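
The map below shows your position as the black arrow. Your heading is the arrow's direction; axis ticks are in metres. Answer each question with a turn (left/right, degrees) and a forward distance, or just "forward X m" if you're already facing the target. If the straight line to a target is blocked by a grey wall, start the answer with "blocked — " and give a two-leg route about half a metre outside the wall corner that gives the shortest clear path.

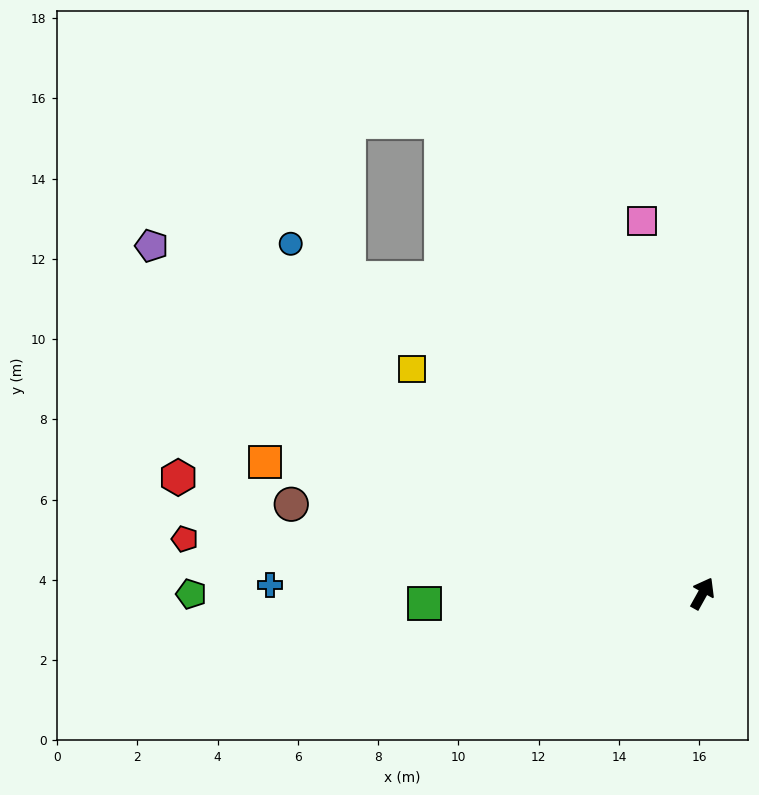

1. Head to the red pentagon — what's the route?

turn left 113°, forward 13.0 m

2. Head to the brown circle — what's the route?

turn left 107°, forward 10.5 m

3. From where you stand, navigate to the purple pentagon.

turn left 87°, forward 16.2 m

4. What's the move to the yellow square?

turn left 81°, forward 9.1 m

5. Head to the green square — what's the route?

turn left 121°, forward 6.9 m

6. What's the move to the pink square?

turn left 38°, forward 9.4 m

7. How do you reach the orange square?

turn left 102°, forward 11.4 m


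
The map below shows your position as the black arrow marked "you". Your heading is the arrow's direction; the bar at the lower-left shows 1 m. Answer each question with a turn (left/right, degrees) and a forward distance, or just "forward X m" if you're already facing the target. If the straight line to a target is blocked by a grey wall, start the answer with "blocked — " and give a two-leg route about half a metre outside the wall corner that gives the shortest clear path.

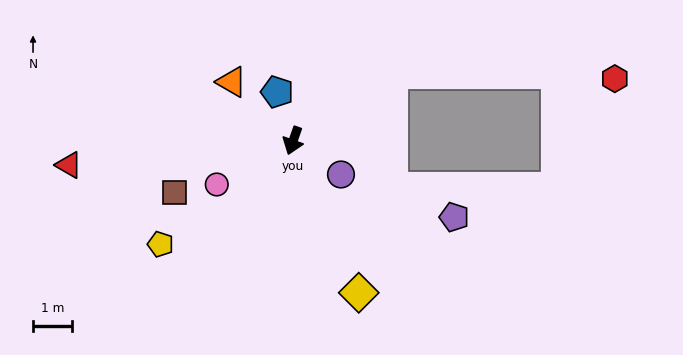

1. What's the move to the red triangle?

turn right 64°, forward 5.8 m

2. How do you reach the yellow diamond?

turn left 43°, forward 4.3 m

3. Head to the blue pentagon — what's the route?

turn right 143°, forward 1.3 m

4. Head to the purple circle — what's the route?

turn left 74°, forward 1.5 m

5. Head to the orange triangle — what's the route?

turn right 114°, forward 2.2 m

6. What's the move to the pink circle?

turn right 41°, forward 2.3 m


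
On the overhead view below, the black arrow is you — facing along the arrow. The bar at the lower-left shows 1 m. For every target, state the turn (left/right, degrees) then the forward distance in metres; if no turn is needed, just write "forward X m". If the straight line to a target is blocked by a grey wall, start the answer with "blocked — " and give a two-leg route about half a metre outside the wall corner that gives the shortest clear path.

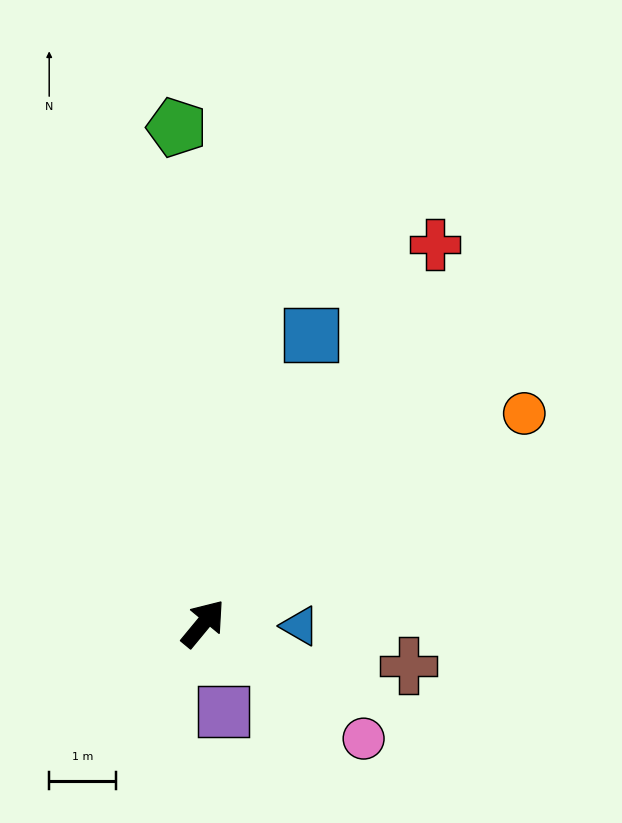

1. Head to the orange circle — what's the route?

turn right 17°, forward 5.7 m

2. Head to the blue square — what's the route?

turn left 19°, forward 4.6 m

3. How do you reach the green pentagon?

turn left 43°, forward 7.4 m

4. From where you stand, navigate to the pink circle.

turn right 86°, forward 2.9 m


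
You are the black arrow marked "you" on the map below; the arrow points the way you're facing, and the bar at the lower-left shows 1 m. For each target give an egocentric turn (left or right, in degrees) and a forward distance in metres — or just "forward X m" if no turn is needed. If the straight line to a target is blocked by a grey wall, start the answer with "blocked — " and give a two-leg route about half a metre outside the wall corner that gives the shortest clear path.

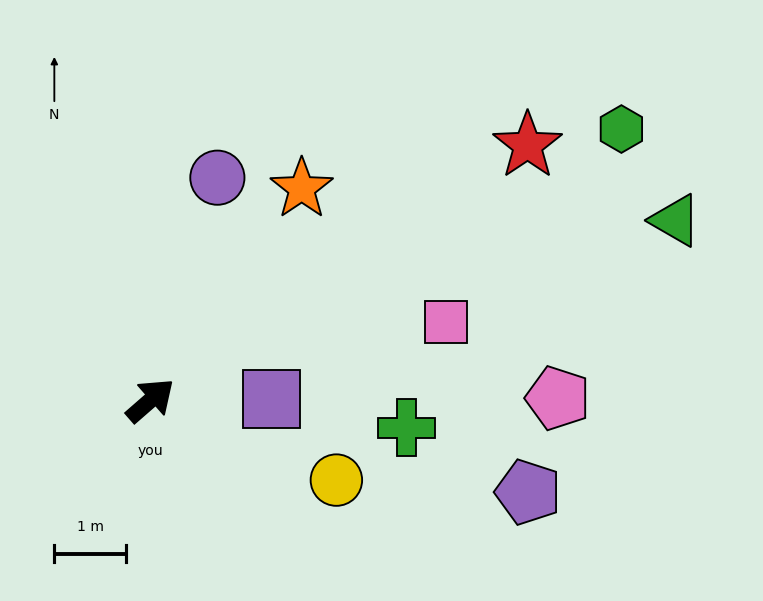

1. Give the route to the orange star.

turn left 13°, forward 3.6 m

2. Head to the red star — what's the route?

turn right 7°, forward 6.3 m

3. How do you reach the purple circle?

turn left 32°, forward 3.2 m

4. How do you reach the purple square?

turn right 40°, forward 1.7 m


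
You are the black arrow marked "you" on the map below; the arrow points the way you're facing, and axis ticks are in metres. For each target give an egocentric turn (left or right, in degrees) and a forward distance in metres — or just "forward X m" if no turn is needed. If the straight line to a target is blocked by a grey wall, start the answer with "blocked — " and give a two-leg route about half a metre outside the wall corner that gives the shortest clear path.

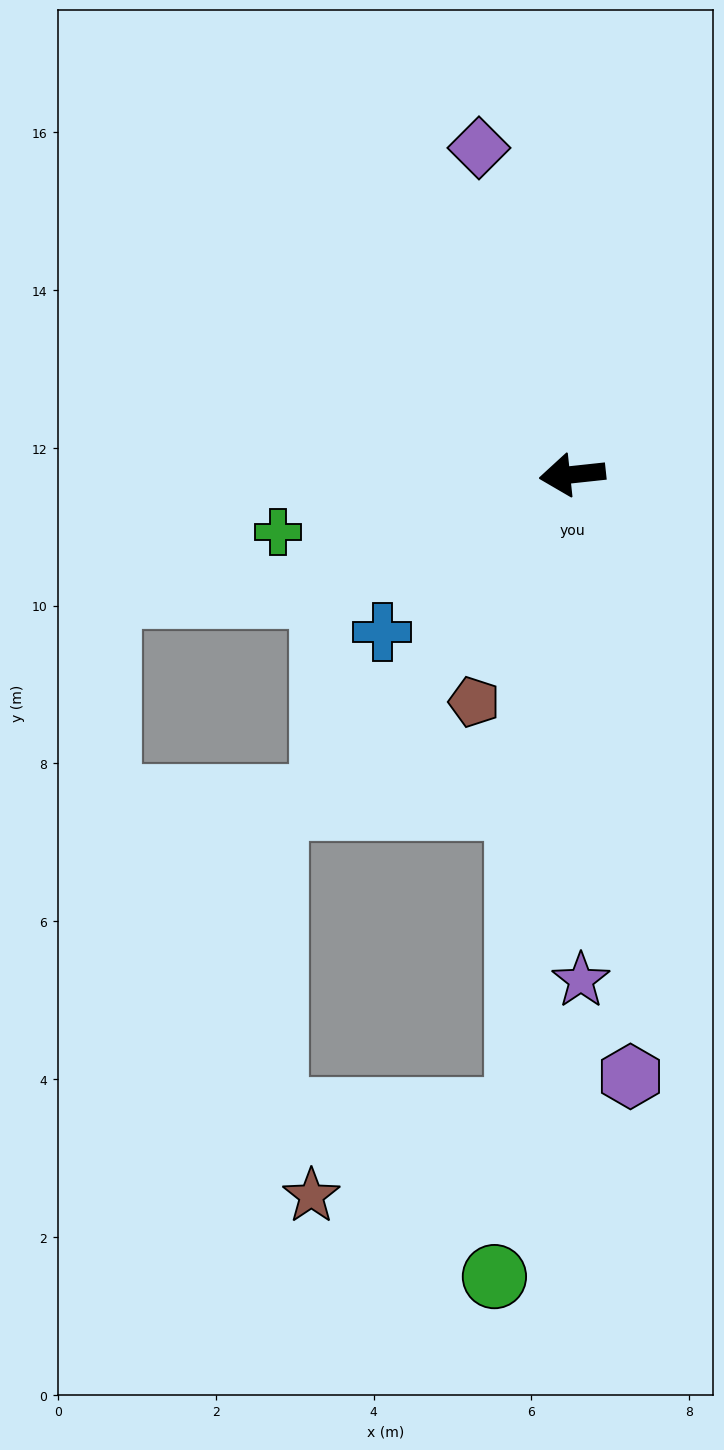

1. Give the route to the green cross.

turn left 5°, forward 3.8 m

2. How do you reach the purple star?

turn left 85°, forward 6.4 m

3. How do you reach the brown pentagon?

turn left 61°, forward 3.1 m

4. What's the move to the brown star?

blocked — turn left 79°, forward 8.1 m, then turn right 63°, forward 2.8 m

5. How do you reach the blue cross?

turn left 34°, forward 3.1 m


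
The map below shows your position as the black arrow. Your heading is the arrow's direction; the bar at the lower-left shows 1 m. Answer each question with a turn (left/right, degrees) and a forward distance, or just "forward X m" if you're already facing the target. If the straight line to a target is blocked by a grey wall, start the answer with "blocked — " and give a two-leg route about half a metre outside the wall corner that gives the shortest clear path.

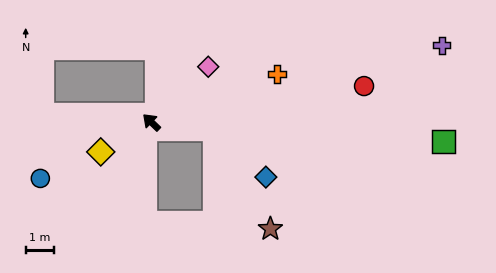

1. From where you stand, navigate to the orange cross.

turn right 115°, forward 4.8 m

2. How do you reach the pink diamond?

turn right 92°, forward 2.8 m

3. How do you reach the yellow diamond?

turn left 74°, forward 2.1 m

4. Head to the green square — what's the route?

turn right 140°, forward 10.5 m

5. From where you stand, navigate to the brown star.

blocked — turn right 143°, forward 2.3 m, then turn right 54°, forward 4.1 m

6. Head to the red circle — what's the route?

turn right 126°, forward 7.7 m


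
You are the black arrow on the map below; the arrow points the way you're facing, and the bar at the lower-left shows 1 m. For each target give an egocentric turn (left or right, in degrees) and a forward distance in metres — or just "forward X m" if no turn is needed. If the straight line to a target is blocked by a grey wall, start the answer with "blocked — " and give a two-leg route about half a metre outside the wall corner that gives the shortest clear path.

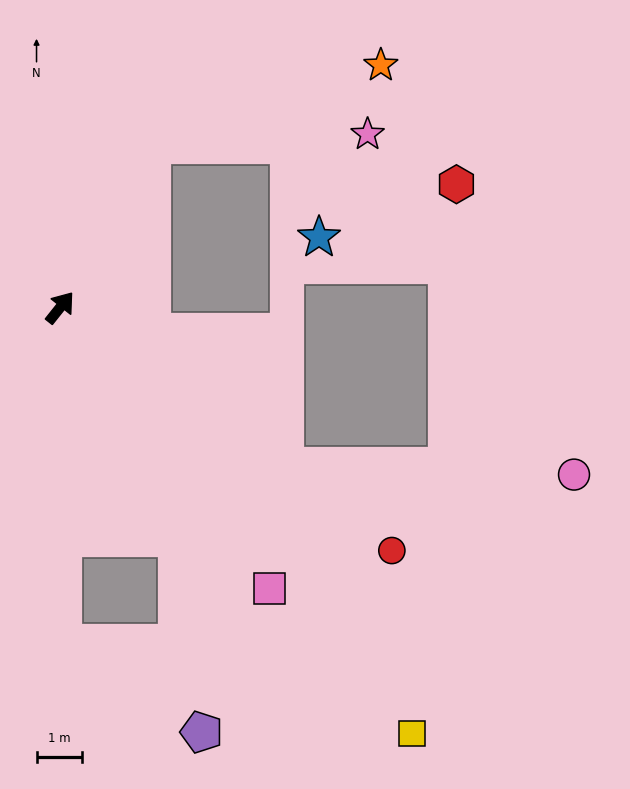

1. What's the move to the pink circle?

blocked — turn right 87°, forward 6.1 m, then turn left 34°, forward 6.4 m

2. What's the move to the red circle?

turn right 88°, forward 9.1 m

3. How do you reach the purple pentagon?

blocked — turn right 115°, forward 5.7 m, then turn right 19°, forward 4.3 m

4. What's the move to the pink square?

turn right 105°, forward 7.7 m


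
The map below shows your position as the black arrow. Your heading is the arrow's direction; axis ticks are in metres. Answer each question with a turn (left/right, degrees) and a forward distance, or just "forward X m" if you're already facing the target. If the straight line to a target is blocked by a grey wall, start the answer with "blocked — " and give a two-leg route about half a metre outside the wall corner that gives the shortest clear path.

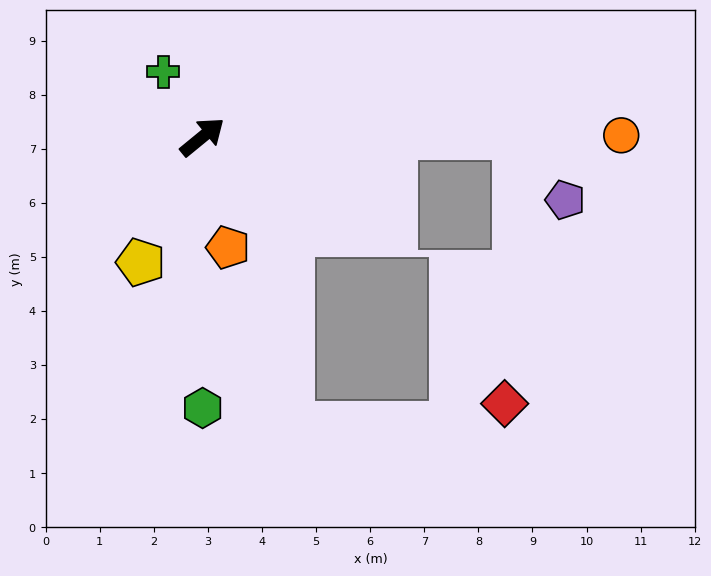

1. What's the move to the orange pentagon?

turn right 116°, forward 2.1 m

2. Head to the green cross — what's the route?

turn left 82°, forward 1.4 m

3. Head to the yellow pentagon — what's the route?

turn right 156°, forward 2.6 m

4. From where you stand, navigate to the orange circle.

turn right 39°, forward 7.7 m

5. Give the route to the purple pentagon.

blocked — turn right 39°, forward 5.8 m, then turn right 52°, forward 1.5 m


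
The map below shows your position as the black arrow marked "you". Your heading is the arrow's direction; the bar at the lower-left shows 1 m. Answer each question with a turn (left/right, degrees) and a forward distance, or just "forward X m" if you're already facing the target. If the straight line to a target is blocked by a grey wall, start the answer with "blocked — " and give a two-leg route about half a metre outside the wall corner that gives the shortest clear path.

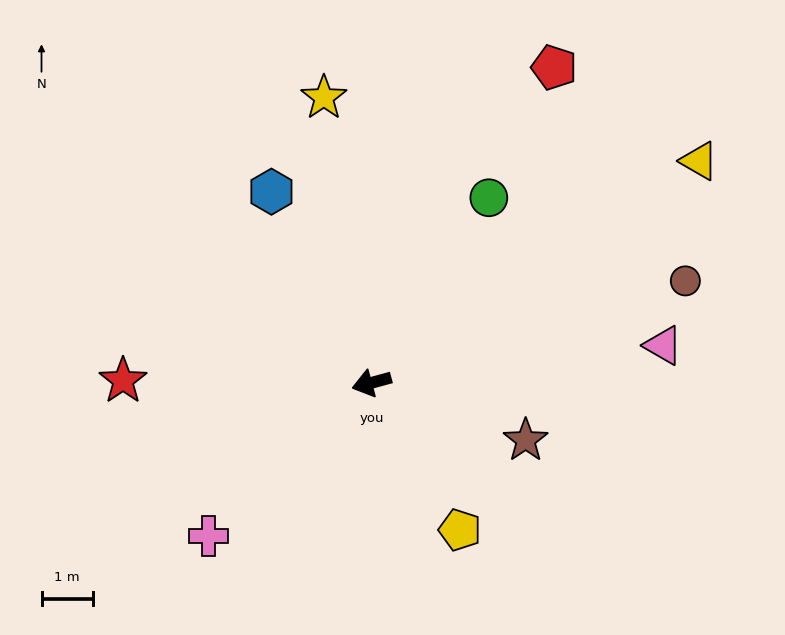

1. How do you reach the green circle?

turn right 138°, forward 4.3 m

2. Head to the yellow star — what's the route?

turn right 96°, forward 5.6 m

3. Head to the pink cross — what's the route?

turn left 28°, forward 4.3 m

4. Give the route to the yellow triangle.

turn right 161°, forward 7.7 m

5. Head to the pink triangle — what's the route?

turn left 172°, forward 5.7 m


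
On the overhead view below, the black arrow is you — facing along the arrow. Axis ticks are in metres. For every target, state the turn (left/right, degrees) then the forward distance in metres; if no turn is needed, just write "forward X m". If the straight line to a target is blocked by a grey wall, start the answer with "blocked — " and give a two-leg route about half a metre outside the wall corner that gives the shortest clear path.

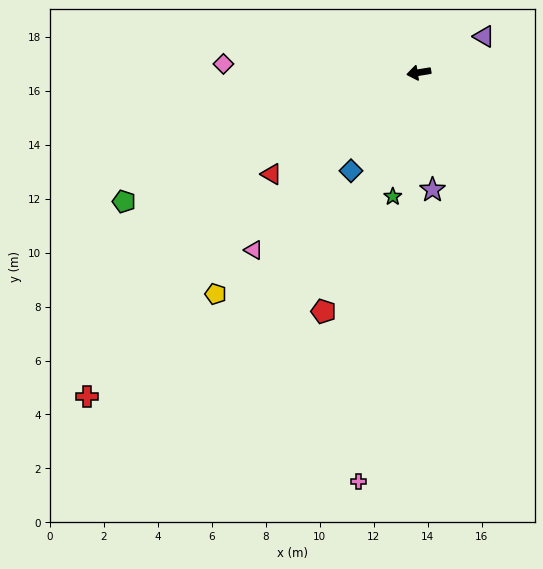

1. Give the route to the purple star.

turn left 87°, forward 4.4 m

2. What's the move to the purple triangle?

turn right 160°, forward 2.8 m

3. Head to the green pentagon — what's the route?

turn left 14°, forward 11.9 m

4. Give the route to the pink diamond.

turn right 12°, forward 7.2 m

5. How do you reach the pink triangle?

turn left 38°, forward 9.0 m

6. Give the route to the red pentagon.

turn left 59°, forward 9.5 m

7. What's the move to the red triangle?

turn left 25°, forward 6.6 m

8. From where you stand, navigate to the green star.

turn left 69°, forward 4.7 m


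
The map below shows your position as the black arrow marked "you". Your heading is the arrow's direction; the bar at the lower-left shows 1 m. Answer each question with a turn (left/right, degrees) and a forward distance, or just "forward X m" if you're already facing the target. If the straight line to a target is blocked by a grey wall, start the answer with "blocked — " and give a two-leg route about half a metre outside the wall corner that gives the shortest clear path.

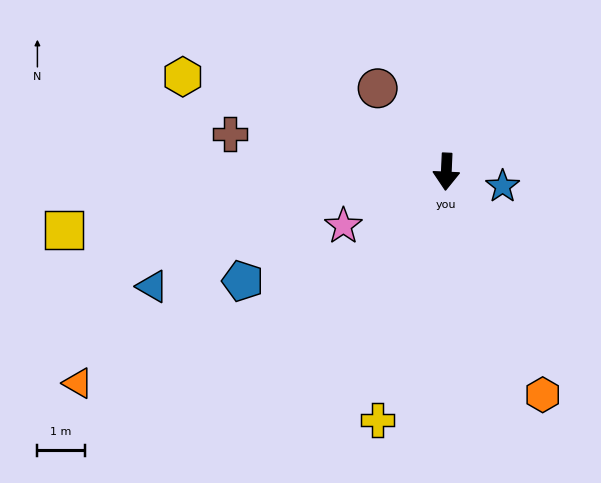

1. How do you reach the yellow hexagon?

turn right 107°, forward 5.9 m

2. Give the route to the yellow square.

turn right 79°, forward 8.1 m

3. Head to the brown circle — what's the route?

turn right 138°, forward 2.3 m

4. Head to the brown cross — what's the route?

turn right 97°, forward 4.6 m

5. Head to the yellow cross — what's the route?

turn right 13°, forward 5.4 m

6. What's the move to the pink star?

turn right 60°, forward 2.4 m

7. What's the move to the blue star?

turn left 78°, forward 1.2 m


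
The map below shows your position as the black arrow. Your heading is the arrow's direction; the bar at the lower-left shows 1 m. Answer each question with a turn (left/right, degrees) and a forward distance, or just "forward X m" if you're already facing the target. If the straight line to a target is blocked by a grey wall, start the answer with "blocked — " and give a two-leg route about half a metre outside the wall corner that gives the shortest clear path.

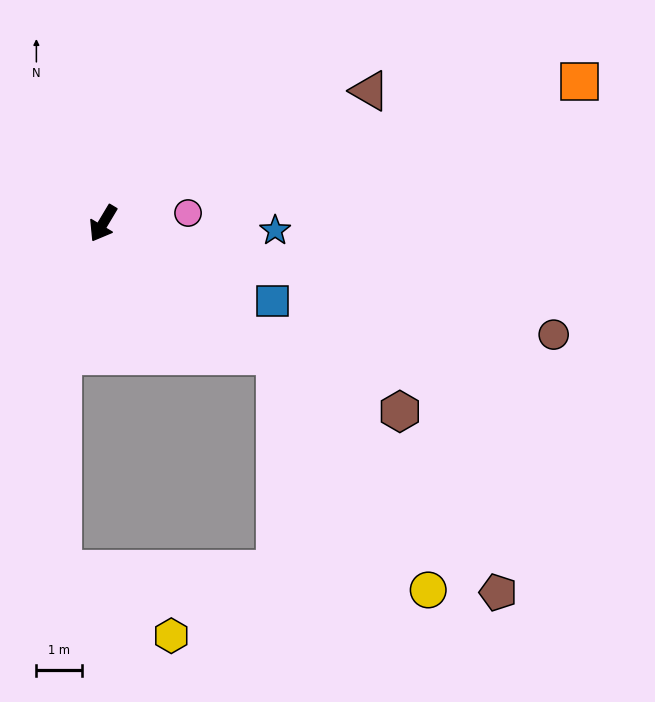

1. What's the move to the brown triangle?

turn left 147°, forward 6.6 m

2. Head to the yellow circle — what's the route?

blocked — turn left 83°, forward 4.8 m, then turn right 19°, forward 6.2 m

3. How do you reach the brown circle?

turn left 107°, forward 10.3 m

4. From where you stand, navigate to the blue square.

turn left 96°, forward 4.1 m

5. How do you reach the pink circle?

turn left 128°, forward 1.9 m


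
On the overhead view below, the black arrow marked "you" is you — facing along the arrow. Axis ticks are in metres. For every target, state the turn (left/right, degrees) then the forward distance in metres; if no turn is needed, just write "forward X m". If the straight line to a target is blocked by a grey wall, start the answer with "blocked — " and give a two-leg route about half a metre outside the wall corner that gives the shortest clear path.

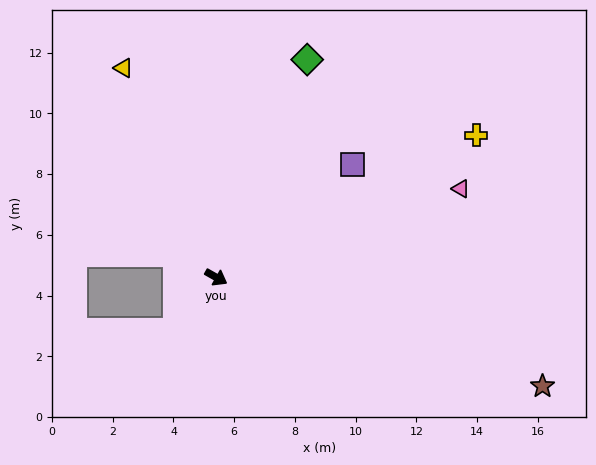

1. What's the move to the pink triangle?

turn left 49°, forward 8.6 m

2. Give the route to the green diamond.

turn left 97°, forward 7.8 m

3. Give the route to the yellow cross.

turn left 58°, forward 9.8 m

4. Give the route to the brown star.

turn left 11°, forward 11.3 m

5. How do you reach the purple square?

turn left 69°, forward 5.8 m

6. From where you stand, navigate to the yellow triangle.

turn left 143°, forward 7.5 m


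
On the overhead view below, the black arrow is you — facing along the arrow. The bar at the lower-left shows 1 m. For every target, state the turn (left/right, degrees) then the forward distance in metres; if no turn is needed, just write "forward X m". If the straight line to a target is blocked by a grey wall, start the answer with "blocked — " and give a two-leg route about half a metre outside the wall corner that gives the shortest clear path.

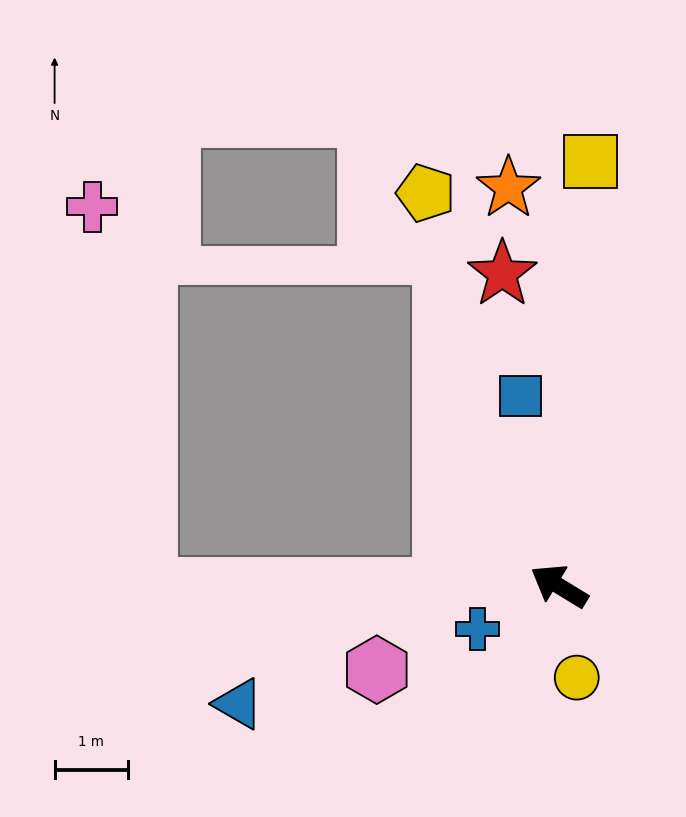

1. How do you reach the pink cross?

blocked — turn left 32°, forward 5.7 m, then turn right 83°, forward 5.3 m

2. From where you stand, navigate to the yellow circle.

turn left 132°, forward 1.3 m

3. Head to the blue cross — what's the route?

turn left 59°, forward 1.3 m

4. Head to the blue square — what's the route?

turn right 47°, forward 2.7 m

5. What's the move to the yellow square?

turn right 63°, forward 5.8 m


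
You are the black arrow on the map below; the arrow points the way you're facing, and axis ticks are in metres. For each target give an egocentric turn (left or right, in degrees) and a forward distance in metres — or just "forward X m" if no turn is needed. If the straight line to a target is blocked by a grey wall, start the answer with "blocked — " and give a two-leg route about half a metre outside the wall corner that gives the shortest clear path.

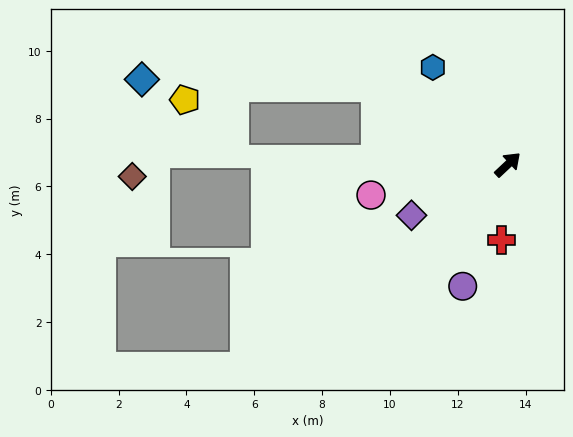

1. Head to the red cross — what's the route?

turn right 138°, forward 2.2 m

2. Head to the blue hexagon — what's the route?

turn left 85°, forward 3.6 m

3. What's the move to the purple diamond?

turn left 165°, forward 3.2 m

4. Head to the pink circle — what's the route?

turn left 149°, forward 4.1 m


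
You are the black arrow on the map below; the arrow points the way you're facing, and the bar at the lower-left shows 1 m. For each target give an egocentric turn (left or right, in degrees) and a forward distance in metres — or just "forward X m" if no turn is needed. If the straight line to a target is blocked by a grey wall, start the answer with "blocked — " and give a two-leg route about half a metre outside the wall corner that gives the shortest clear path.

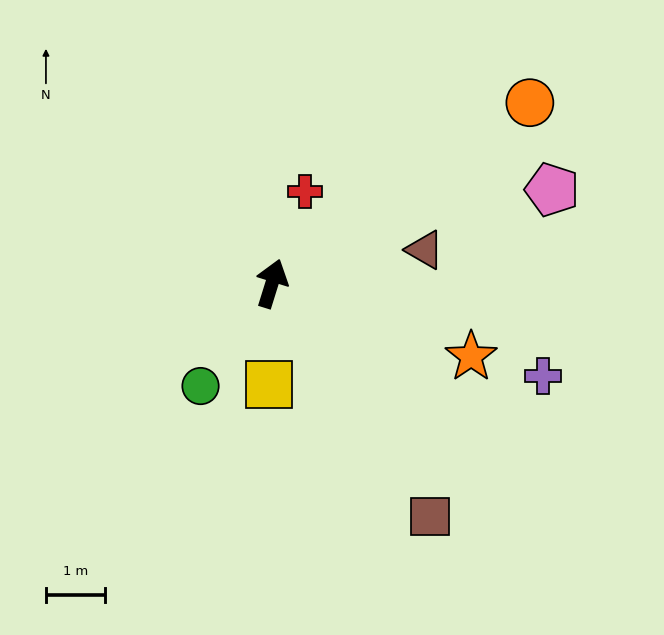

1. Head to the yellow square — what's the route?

turn right 164°, forward 1.7 m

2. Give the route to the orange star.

turn right 93°, forward 3.6 m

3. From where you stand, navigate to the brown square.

turn right 129°, forward 4.8 m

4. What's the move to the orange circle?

turn right 38°, forward 5.3 m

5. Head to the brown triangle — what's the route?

turn right 60°, forward 2.6 m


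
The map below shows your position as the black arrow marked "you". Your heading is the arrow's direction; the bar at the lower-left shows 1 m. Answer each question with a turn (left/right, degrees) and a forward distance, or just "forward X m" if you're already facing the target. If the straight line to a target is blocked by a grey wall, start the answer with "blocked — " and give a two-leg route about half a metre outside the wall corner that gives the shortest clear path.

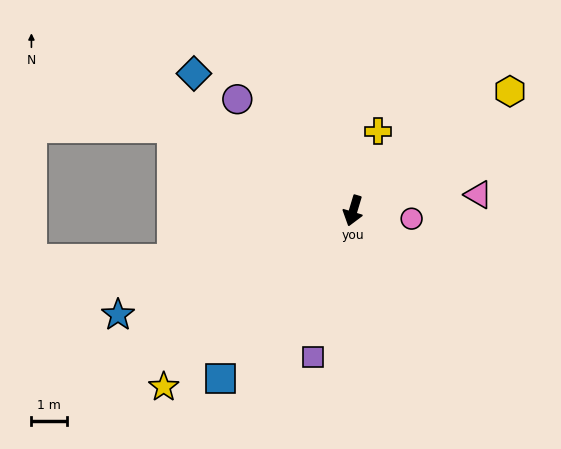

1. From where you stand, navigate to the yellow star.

turn right 30°, forward 7.2 m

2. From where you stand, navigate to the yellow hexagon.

turn left 144°, forward 5.5 m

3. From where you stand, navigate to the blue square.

turn right 22°, forward 6.0 m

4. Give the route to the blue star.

turn right 49°, forward 7.2 m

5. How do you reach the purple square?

forward 4.2 m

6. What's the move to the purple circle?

turn right 117°, forward 4.5 m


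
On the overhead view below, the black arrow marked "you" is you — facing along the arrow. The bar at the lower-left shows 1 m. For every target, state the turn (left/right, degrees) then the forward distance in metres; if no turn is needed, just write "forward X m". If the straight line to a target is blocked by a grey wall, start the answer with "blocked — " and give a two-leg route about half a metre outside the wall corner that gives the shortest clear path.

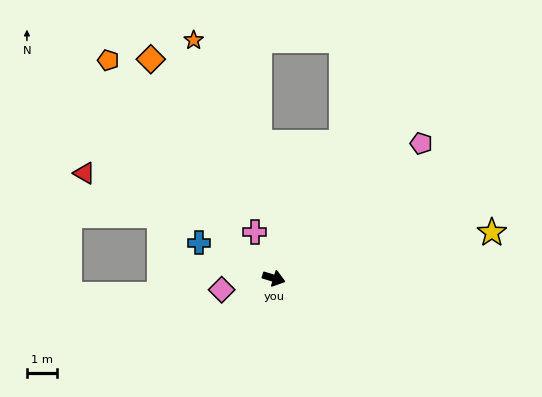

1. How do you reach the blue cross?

turn left 171°, forward 2.8 m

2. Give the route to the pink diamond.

turn right 151°, forward 1.8 m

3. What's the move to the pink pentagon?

turn left 59°, forward 6.8 m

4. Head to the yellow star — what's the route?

turn left 29°, forward 7.5 m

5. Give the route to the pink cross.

turn left 129°, forward 1.7 m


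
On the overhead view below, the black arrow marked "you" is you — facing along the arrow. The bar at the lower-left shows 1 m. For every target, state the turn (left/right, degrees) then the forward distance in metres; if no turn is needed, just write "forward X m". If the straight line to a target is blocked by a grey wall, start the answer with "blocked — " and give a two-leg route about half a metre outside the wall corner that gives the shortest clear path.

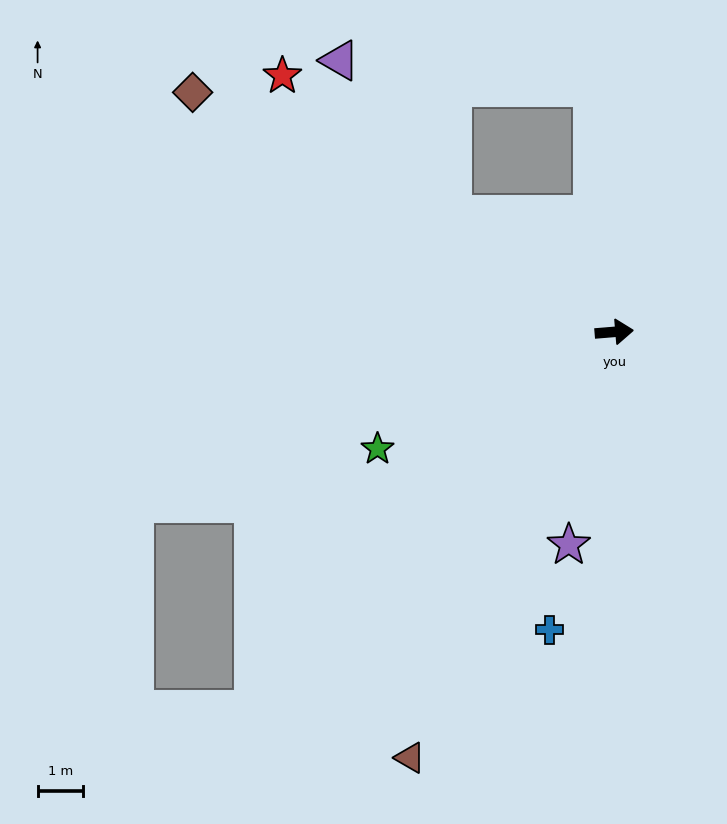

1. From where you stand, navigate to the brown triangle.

turn right 120°, forward 10.4 m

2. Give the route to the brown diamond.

turn left 146°, forward 10.7 m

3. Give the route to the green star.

turn right 158°, forward 5.8 m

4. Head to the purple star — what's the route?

turn right 107°, forward 4.8 m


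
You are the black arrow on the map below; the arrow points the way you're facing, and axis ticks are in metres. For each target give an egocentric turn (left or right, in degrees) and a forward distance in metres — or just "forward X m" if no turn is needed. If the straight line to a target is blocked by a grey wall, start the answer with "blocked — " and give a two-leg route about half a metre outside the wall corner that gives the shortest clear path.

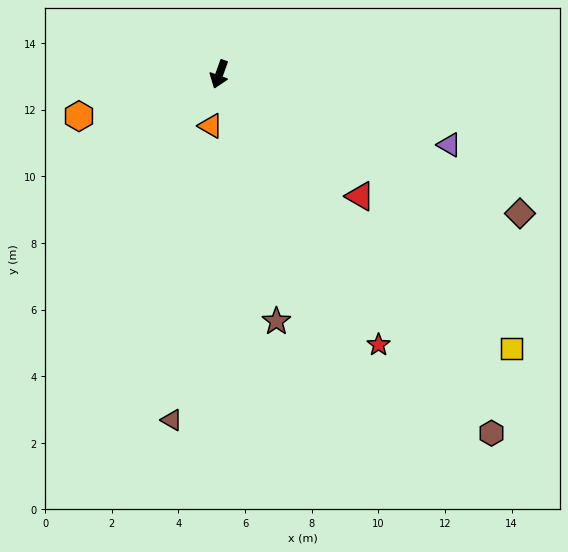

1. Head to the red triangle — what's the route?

turn left 69°, forward 5.6 m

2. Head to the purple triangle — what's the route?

turn left 93°, forward 7.2 m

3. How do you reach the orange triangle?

turn left 10°, forward 1.6 m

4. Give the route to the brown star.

turn left 33°, forward 7.6 m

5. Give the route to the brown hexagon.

turn left 57°, forward 13.5 m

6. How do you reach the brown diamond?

turn left 85°, forward 9.9 m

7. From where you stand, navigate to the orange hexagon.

turn right 54°, forward 4.4 m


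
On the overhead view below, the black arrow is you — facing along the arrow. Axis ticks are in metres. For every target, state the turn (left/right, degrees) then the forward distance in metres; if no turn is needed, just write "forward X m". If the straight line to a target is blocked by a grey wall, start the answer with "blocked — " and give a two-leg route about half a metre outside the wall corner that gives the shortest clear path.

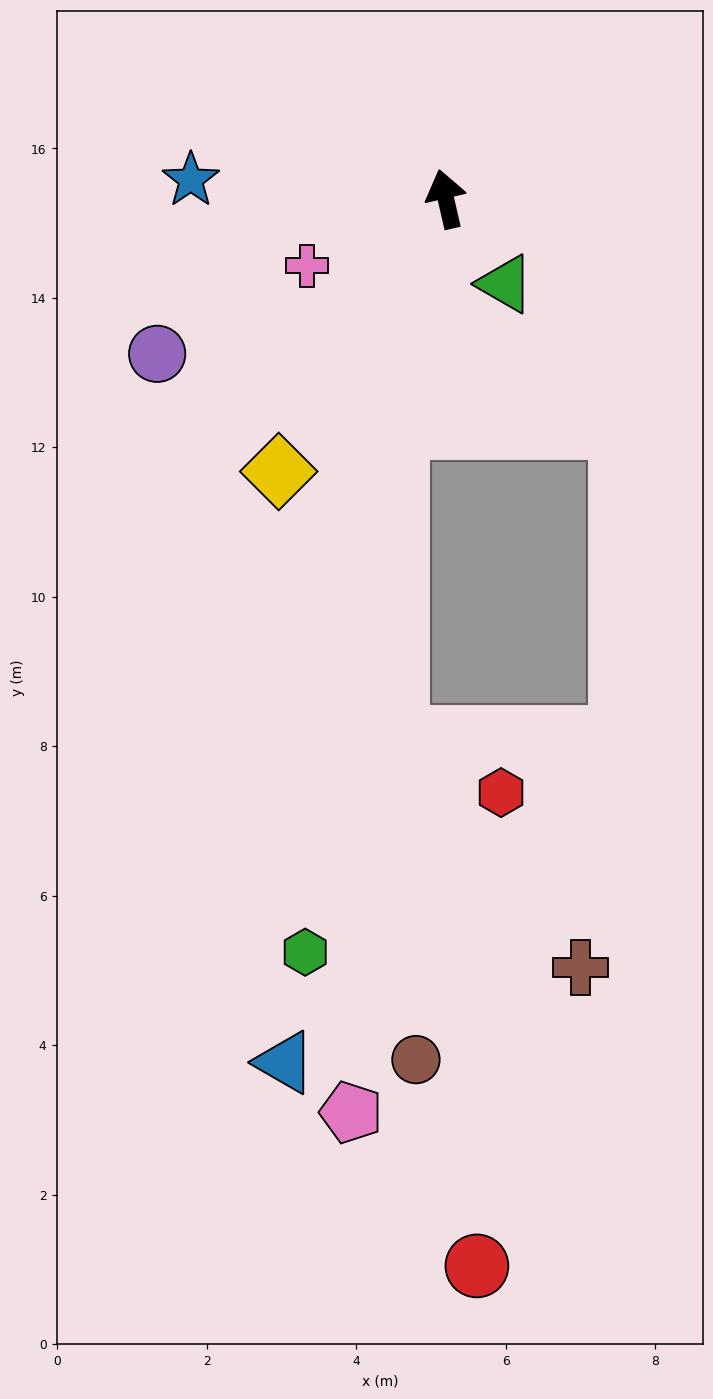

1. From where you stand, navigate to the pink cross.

turn left 103°, forward 2.1 m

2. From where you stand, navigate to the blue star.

turn left 73°, forward 3.4 m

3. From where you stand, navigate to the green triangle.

turn right 158°, forward 1.4 m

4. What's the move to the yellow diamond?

turn left 136°, forward 4.3 m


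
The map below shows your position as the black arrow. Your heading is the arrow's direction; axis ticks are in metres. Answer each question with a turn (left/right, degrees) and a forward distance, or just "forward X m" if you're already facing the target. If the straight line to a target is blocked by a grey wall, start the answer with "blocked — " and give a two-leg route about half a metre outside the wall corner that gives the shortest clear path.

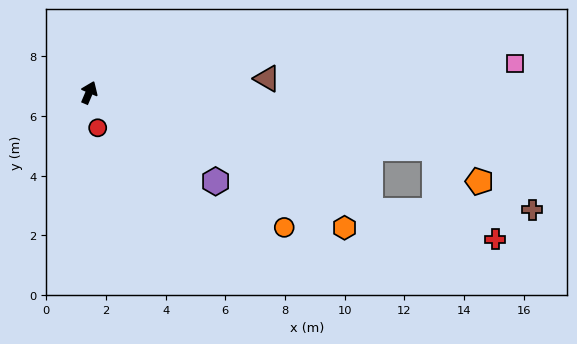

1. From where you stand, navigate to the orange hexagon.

turn right 95°, forward 9.7 m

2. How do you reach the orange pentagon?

blocked — turn right 76°, forward 11.7 m, then turn right 27°, forward 1.9 m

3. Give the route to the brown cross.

blocked — turn right 90°, forward 10.2 m, then turn left 23°, forward 5.4 m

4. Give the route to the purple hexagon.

turn right 102°, forward 5.2 m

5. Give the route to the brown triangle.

turn right 63°, forward 6.0 m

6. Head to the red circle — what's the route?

turn right 143°, forward 1.2 m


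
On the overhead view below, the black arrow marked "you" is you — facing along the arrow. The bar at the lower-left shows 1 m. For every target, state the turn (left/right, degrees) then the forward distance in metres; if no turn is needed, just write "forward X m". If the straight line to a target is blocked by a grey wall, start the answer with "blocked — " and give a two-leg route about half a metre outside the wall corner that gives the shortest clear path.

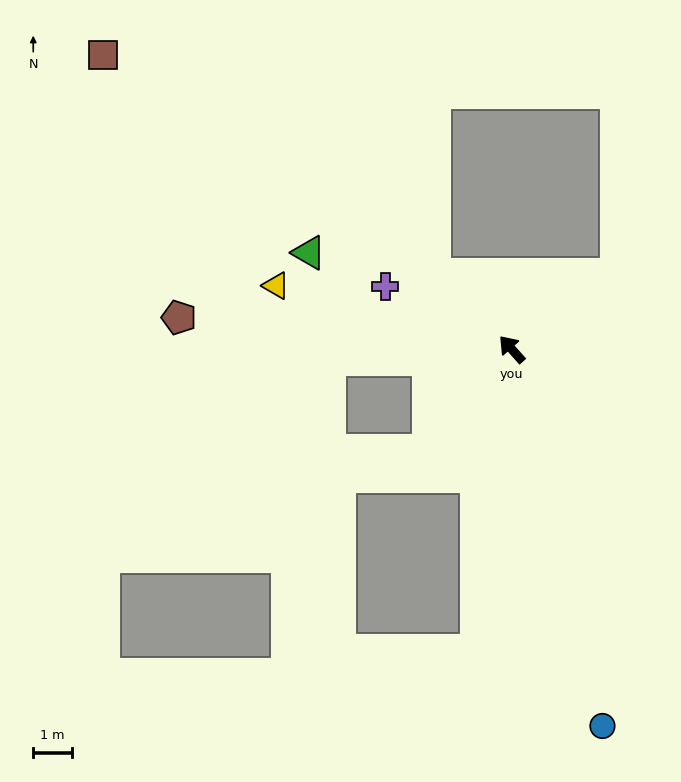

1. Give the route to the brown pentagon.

turn left 43°, forward 8.7 m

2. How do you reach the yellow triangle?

turn left 33°, forward 6.3 m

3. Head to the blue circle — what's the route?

turn left 152°, forward 10.1 m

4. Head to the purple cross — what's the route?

turn left 22°, forward 3.7 m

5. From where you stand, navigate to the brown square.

turn left 13°, forward 13.1 m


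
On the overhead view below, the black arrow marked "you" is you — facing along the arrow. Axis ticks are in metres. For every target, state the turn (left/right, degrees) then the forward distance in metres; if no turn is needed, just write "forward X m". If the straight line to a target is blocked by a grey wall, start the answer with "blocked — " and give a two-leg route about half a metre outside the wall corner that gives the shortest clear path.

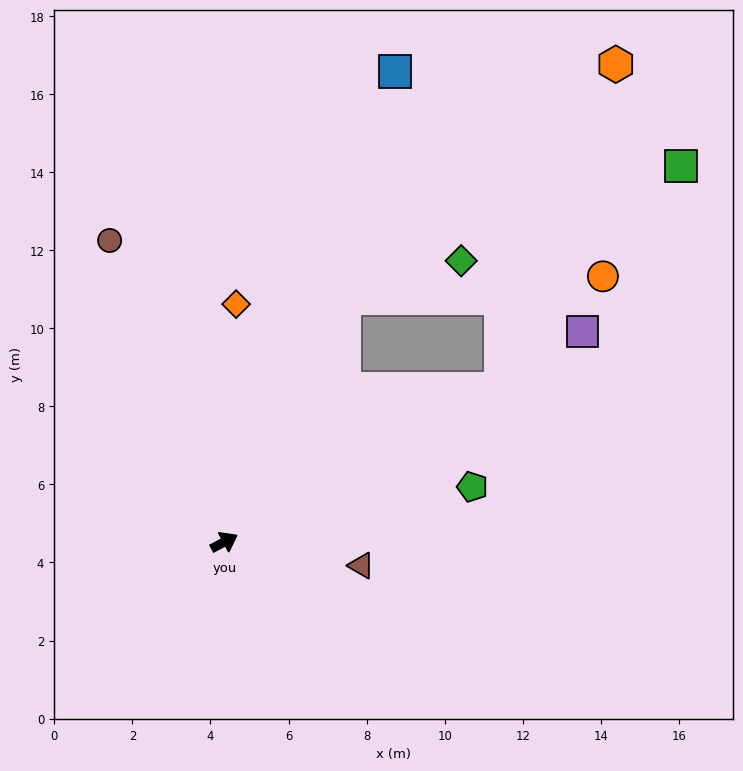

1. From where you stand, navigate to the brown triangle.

turn right 38°, forward 3.6 m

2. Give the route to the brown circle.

turn left 83°, forward 8.3 m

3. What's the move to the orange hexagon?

blocked — turn left 36°, forward 7.0 m, then turn right 23°, forward 9.2 m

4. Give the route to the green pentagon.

turn right 15°, forward 6.5 m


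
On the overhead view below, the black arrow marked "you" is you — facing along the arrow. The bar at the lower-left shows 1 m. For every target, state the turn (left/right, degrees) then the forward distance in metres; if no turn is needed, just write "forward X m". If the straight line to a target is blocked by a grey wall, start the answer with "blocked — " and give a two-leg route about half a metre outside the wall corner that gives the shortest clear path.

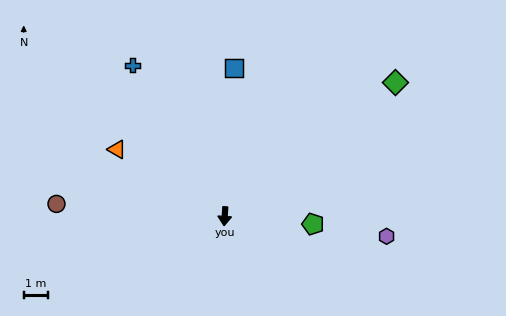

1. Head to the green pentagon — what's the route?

turn left 89°, forward 3.6 m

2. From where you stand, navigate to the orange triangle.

turn right 118°, forward 5.1 m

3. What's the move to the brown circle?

turn right 90°, forward 6.8 m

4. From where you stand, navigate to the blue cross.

turn right 145°, forward 7.2 m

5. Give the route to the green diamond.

turn left 132°, forward 8.8 m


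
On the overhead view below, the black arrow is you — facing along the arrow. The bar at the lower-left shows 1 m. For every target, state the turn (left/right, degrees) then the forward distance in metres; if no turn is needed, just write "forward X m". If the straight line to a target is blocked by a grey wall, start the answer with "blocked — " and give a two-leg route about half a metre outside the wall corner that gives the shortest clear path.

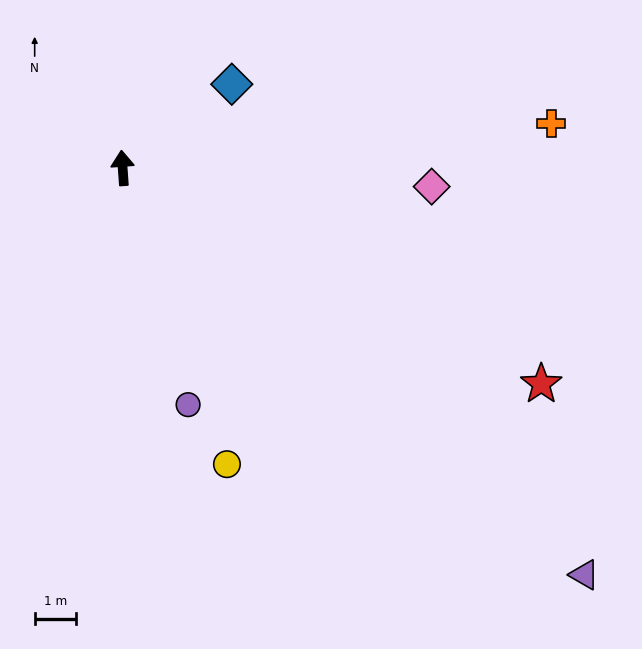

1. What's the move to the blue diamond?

turn right 57°, forward 3.3 m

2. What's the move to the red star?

turn right 121°, forward 11.3 m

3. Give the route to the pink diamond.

turn right 98°, forward 7.4 m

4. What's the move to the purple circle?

turn right 169°, forward 5.9 m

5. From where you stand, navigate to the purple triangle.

turn right 135°, forward 14.7 m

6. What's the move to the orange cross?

turn right 88°, forward 10.3 m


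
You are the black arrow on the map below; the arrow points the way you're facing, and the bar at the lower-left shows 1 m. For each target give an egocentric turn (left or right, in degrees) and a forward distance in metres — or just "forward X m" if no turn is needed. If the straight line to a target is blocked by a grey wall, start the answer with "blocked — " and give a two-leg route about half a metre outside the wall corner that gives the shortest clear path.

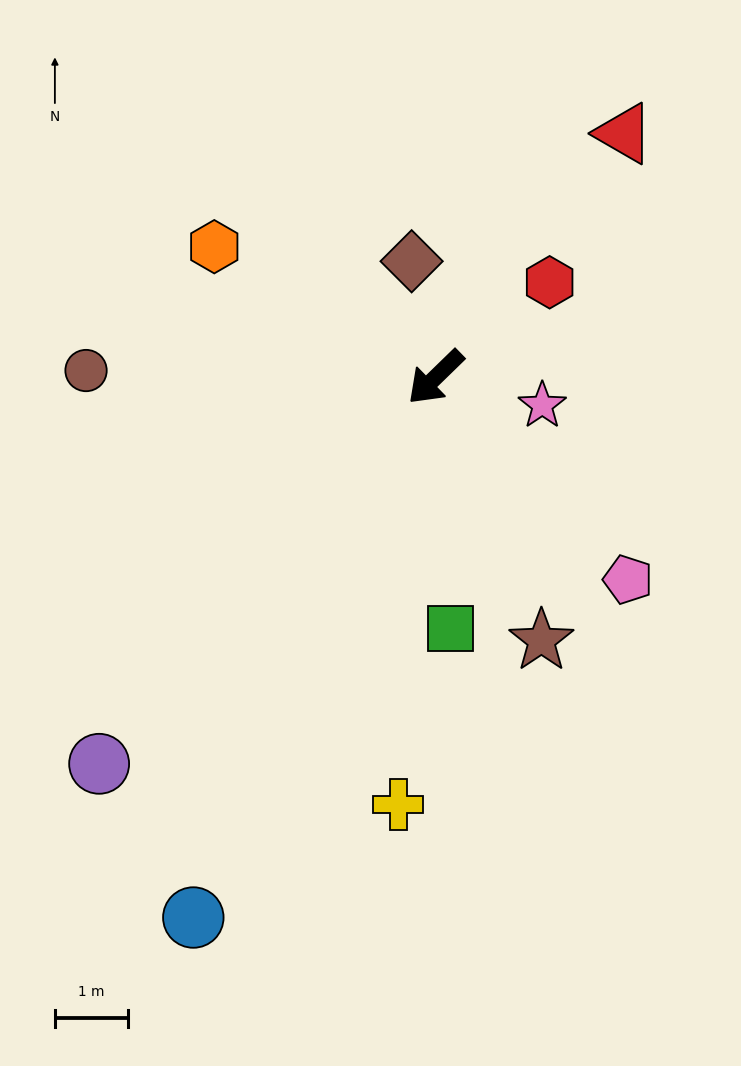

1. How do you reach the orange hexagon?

turn right 75°, forward 3.5 m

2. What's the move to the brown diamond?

turn right 123°, forward 1.6 m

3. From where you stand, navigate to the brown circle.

turn right 45°, forward 4.8 m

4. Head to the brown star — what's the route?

turn left 68°, forward 3.9 m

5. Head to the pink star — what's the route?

turn left 121°, forward 1.5 m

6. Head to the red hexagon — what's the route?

turn left 176°, forward 2.0 m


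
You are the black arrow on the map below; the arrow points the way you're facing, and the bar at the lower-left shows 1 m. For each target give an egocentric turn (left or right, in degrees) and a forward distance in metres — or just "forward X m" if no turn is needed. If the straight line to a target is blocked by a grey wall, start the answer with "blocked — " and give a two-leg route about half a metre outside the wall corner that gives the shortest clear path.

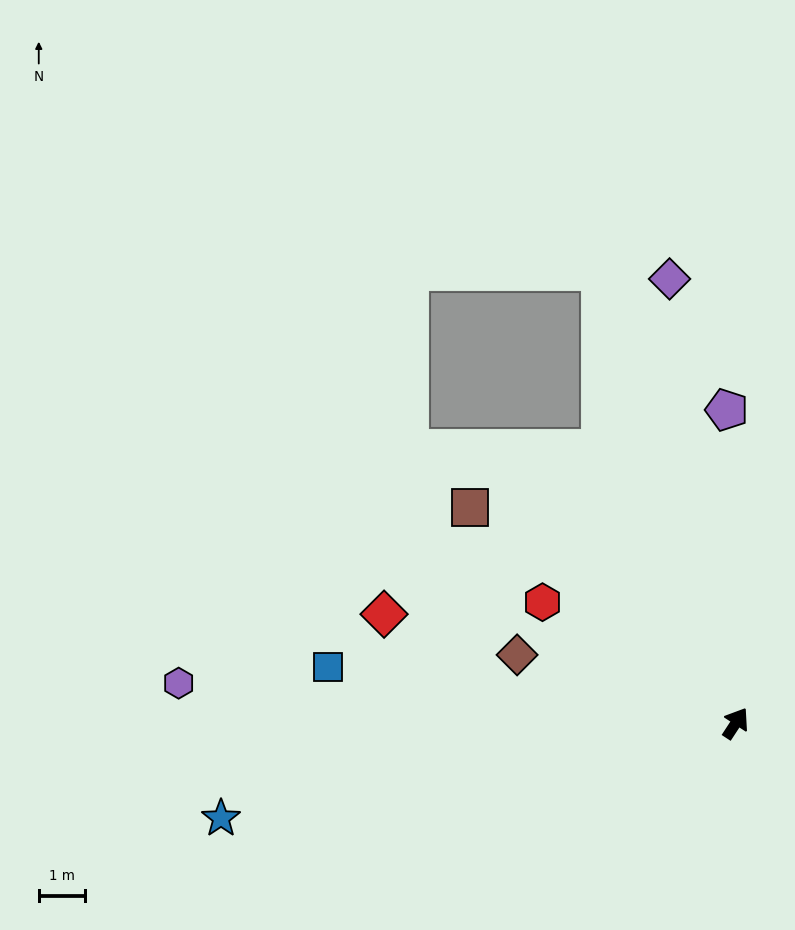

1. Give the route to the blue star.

turn left 134°, forward 11.2 m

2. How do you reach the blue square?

turn left 115°, forward 8.8 m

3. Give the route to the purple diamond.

turn left 42°, forward 9.6 m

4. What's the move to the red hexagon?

turn left 91°, forward 4.9 m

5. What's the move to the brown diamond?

turn left 106°, forward 4.9 m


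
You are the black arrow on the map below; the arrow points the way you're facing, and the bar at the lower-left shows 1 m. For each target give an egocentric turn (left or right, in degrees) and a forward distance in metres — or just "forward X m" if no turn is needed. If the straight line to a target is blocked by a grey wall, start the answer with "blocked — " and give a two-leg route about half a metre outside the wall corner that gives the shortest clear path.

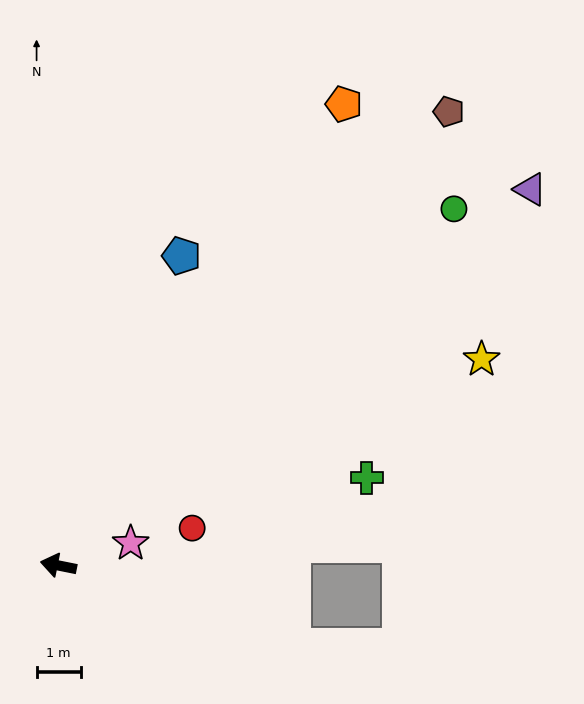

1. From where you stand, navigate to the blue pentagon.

turn right 100°, forward 7.6 m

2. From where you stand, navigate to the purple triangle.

turn right 130°, forward 13.7 m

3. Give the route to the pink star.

turn right 152°, forward 1.7 m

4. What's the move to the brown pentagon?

turn right 119°, forward 13.6 m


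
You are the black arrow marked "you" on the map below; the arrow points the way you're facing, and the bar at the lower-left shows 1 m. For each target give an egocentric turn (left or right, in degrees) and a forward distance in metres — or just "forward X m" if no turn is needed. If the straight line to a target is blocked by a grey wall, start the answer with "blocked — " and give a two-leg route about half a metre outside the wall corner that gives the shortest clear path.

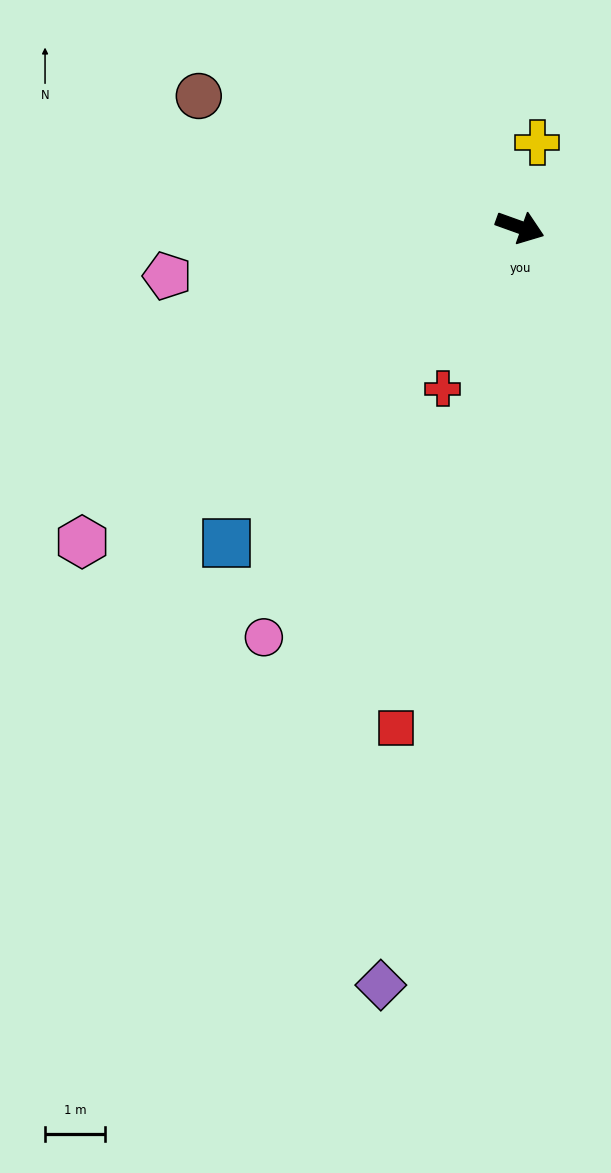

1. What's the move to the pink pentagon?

turn right 152°, forward 6.0 m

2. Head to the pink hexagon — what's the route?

turn right 125°, forward 9.1 m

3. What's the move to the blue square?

turn right 113°, forward 7.2 m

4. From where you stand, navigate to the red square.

turn right 84°, forward 8.7 m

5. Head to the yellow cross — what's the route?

turn left 98°, forward 1.5 m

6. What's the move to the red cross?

turn right 96°, forward 3.0 m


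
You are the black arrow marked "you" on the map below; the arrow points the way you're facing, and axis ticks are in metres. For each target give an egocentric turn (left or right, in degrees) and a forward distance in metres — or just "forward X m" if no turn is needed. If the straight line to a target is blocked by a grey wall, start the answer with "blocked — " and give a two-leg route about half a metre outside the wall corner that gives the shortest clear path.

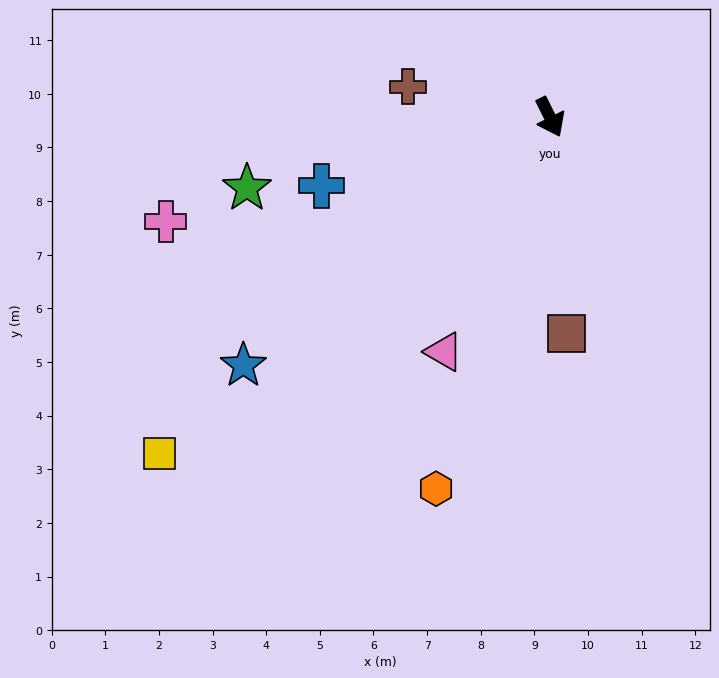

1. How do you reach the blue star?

turn right 77°, forward 7.4 m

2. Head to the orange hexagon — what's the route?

turn right 44°, forward 7.2 m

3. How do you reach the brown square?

turn right 22°, forward 4.0 m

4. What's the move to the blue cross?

turn right 100°, forward 4.4 m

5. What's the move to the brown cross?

turn right 129°, forward 2.7 m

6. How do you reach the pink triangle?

turn right 51°, forward 4.8 m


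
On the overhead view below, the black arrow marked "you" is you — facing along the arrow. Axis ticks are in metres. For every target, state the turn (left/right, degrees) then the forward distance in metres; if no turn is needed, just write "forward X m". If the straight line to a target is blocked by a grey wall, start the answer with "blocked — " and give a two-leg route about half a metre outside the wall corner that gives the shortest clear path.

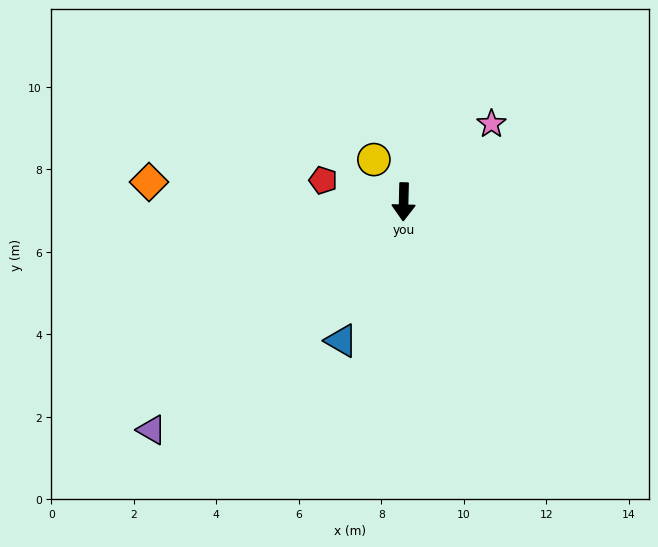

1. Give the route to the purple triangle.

turn right 46°, forward 8.2 m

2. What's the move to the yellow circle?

turn right 143°, forward 1.3 m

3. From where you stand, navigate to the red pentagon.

turn right 104°, forward 2.0 m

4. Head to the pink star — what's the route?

turn left 133°, forward 2.8 m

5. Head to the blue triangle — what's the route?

turn right 23°, forward 3.7 m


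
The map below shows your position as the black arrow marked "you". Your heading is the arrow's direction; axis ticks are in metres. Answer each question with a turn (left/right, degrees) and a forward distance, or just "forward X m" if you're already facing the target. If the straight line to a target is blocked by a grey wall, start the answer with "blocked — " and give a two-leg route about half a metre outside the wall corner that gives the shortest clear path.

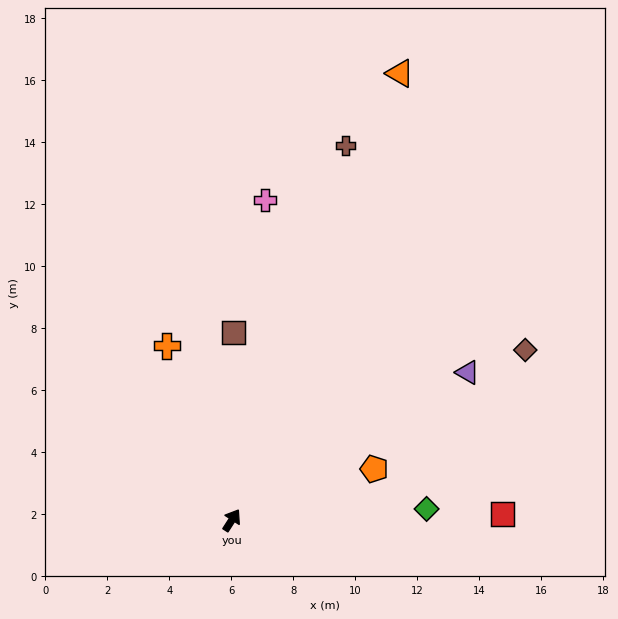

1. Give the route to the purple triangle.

turn right 25°, forward 9.0 m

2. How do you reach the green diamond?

turn right 54°, forward 6.3 m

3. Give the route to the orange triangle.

turn left 12°, forward 15.4 m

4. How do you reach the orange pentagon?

turn right 38°, forward 4.9 m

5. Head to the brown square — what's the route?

turn left 32°, forward 6.1 m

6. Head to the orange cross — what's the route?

turn left 53°, forward 6.0 m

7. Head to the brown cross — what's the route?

turn left 16°, forward 12.6 m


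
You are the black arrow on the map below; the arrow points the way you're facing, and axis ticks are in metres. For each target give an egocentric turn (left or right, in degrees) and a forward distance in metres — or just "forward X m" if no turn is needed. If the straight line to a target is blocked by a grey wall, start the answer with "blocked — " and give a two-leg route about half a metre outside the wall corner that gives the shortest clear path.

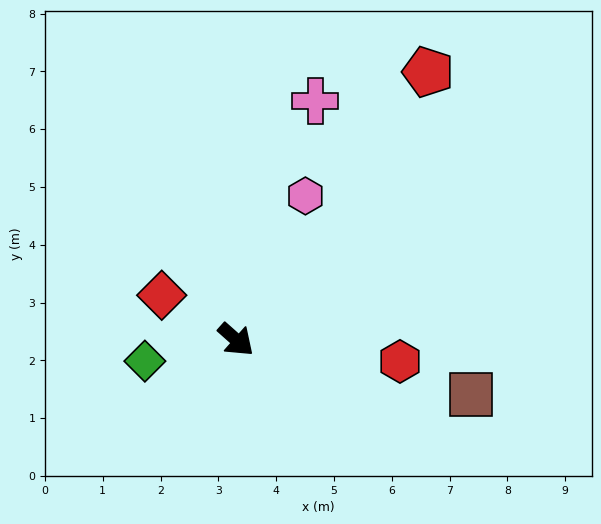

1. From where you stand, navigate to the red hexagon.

turn left 34°, forward 2.9 m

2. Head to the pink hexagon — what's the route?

turn left 106°, forward 2.8 m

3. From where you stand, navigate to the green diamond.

turn right 125°, forward 1.6 m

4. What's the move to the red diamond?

turn right 169°, forward 1.5 m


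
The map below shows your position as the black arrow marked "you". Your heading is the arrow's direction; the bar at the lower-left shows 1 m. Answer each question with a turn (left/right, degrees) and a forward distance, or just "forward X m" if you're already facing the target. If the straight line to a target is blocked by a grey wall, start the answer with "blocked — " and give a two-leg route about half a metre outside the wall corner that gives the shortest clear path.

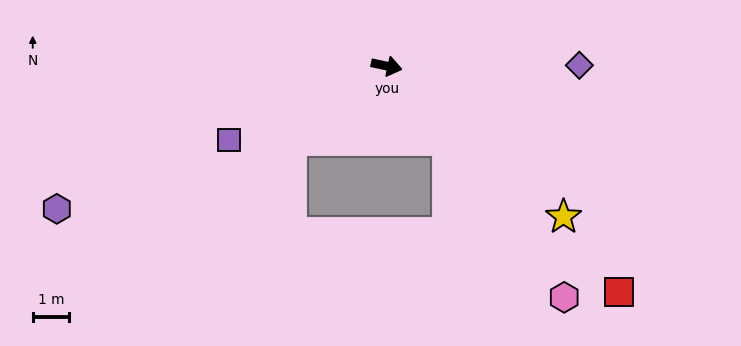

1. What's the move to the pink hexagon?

turn right 40°, forward 8.1 m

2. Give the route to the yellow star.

turn right 28°, forward 6.4 m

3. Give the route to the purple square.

turn right 143°, forward 4.8 m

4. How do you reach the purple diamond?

turn left 12°, forward 5.3 m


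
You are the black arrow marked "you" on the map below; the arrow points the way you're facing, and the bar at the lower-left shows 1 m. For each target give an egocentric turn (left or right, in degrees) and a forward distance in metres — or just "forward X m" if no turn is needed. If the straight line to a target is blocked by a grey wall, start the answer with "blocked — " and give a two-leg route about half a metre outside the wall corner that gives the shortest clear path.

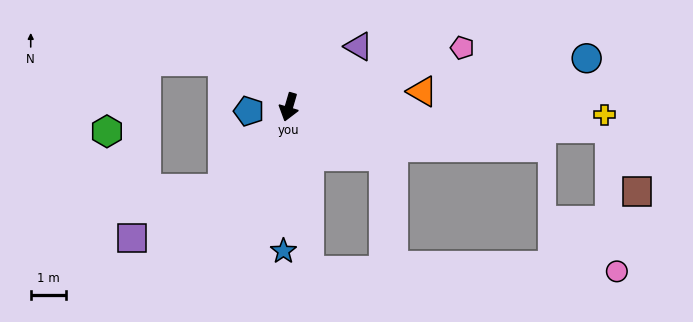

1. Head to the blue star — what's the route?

turn left 14°, forward 4.1 m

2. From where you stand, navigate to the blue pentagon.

turn right 68°, forward 1.1 m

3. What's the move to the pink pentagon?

turn left 125°, forward 5.1 m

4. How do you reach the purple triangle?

turn left 147°, forward 2.6 m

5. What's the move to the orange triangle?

turn left 113°, forward 3.8 m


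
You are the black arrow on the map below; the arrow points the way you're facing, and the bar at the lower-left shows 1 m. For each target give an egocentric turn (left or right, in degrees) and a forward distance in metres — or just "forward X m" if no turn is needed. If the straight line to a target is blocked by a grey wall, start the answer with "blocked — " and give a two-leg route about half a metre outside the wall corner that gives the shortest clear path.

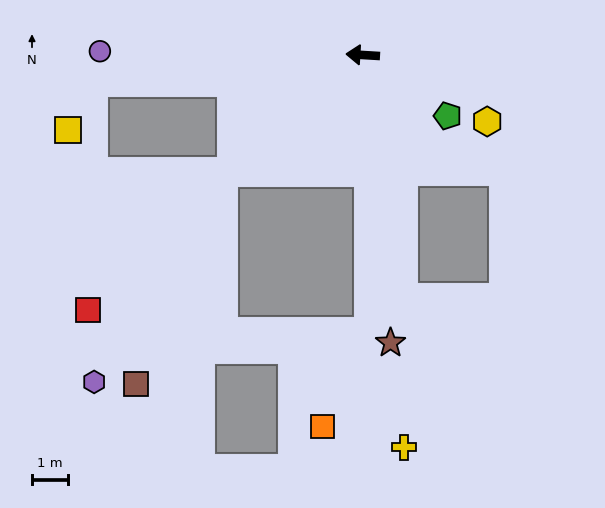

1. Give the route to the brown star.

turn left 99°, forward 8.1 m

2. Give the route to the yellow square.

blocked — turn left 9°, forward 7.6 m, then turn left 57°, forward 1.5 m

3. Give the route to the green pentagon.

turn left 148°, forward 2.9 m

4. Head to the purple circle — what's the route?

turn left 3°, forward 7.4 m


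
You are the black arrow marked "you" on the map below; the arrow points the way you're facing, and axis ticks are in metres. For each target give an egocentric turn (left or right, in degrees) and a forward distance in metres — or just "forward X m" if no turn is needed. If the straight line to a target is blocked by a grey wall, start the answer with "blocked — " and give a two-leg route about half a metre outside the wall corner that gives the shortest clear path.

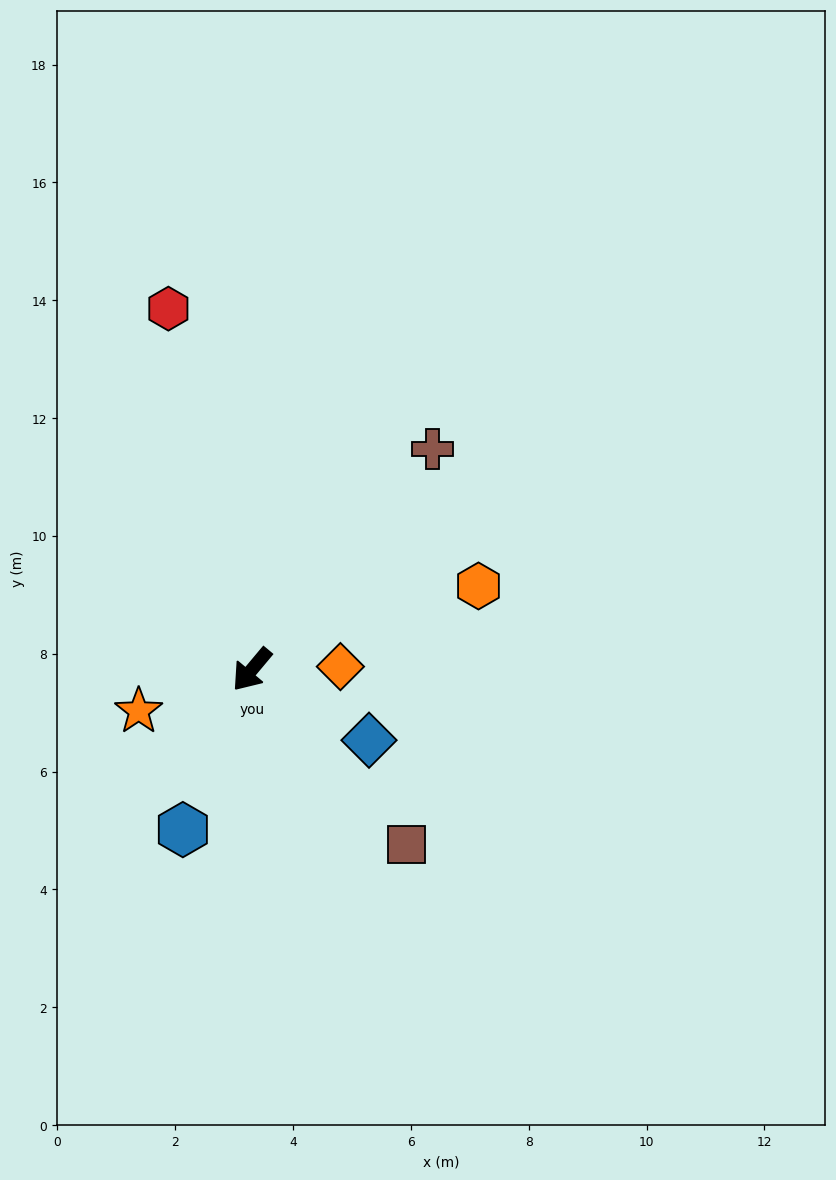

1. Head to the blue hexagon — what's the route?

turn left 17°, forward 3.0 m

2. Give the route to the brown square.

turn left 81°, forward 4.0 m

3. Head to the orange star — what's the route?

turn right 30°, forward 2.0 m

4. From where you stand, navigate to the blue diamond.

turn left 99°, forward 2.3 m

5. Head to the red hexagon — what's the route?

turn right 127°, forward 6.3 m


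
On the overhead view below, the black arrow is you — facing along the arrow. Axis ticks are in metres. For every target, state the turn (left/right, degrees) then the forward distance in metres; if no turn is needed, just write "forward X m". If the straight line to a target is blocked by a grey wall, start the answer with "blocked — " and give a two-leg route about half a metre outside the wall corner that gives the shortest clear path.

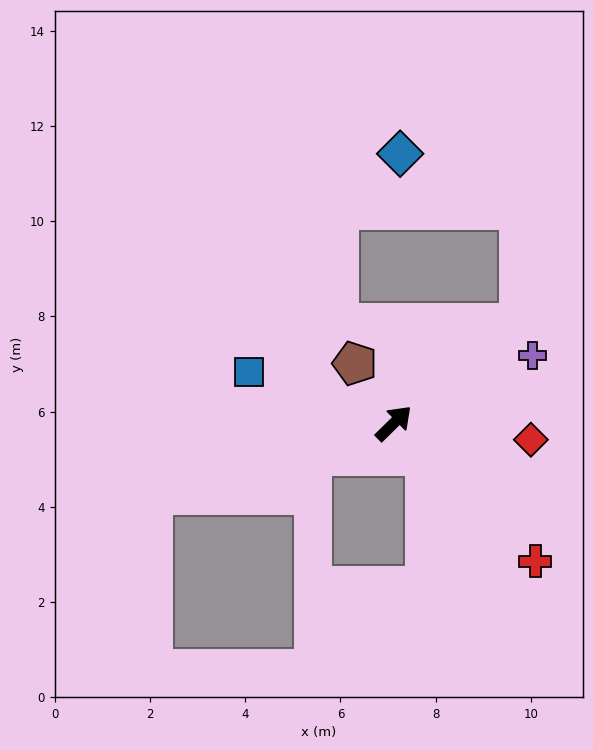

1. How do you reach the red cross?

turn right 89°, forward 4.2 m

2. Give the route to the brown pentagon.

turn left 79°, forward 1.5 m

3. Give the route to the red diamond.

turn right 51°, forward 2.9 m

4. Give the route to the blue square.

turn left 116°, forward 3.2 m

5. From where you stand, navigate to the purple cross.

turn right 19°, forward 3.2 m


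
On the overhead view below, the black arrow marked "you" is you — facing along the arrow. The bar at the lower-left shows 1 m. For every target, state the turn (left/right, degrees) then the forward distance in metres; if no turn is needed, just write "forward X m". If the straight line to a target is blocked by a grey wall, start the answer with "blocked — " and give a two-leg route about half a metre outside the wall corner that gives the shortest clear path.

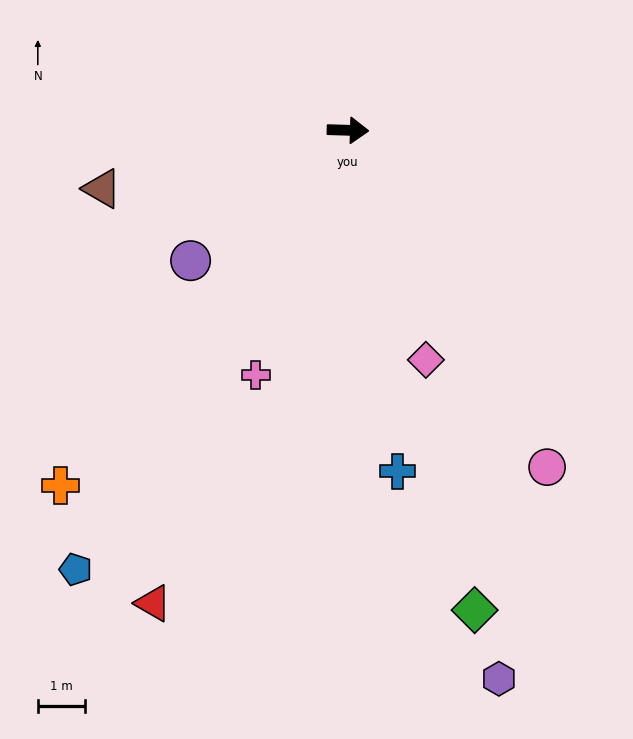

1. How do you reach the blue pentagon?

turn right 120°, forward 10.9 m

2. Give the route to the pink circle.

turn right 58°, forward 8.3 m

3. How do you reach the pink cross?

turn right 109°, forward 5.5 m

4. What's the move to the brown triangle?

turn right 165°, forward 5.3 m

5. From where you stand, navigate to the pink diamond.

turn right 70°, forward 5.1 m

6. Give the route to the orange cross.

turn right 127°, forward 9.6 m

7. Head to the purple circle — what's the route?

turn right 139°, forward 4.3 m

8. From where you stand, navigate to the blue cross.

turn right 80°, forward 7.3 m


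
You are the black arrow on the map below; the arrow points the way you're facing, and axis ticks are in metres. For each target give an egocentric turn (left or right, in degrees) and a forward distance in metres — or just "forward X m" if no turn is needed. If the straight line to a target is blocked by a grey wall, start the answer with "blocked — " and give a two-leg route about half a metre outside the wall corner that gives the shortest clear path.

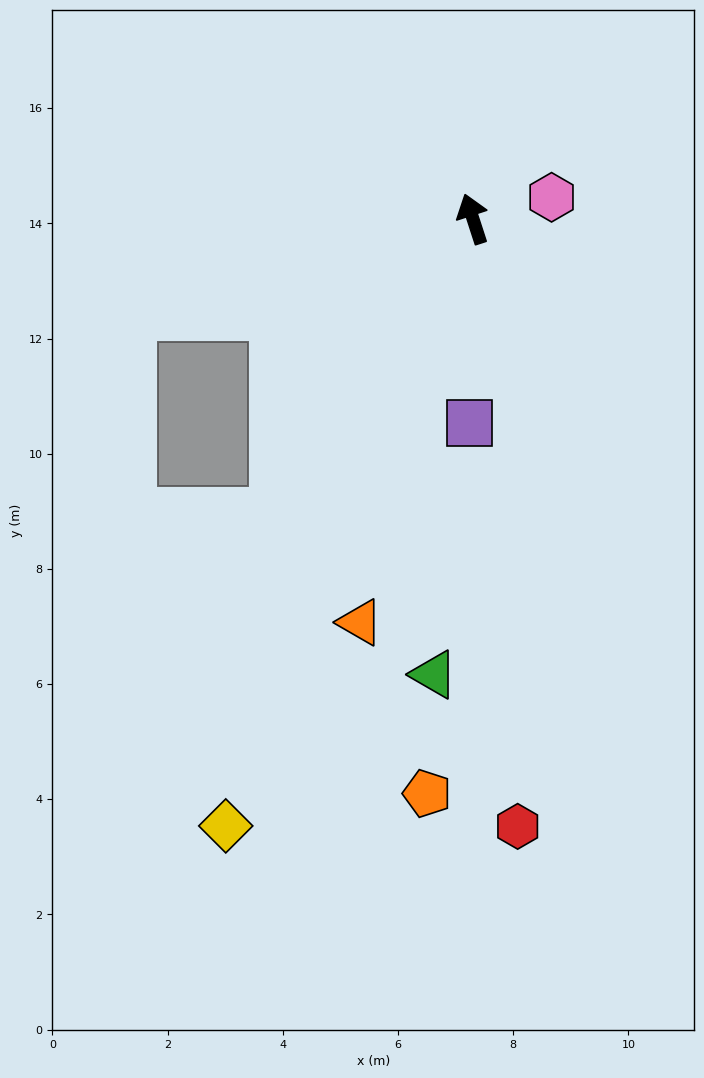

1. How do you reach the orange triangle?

turn left 146°, forward 7.3 m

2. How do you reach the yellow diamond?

turn left 140°, forward 11.4 m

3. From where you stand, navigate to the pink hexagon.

turn right 93°, forward 1.4 m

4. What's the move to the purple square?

turn left 161°, forward 3.5 m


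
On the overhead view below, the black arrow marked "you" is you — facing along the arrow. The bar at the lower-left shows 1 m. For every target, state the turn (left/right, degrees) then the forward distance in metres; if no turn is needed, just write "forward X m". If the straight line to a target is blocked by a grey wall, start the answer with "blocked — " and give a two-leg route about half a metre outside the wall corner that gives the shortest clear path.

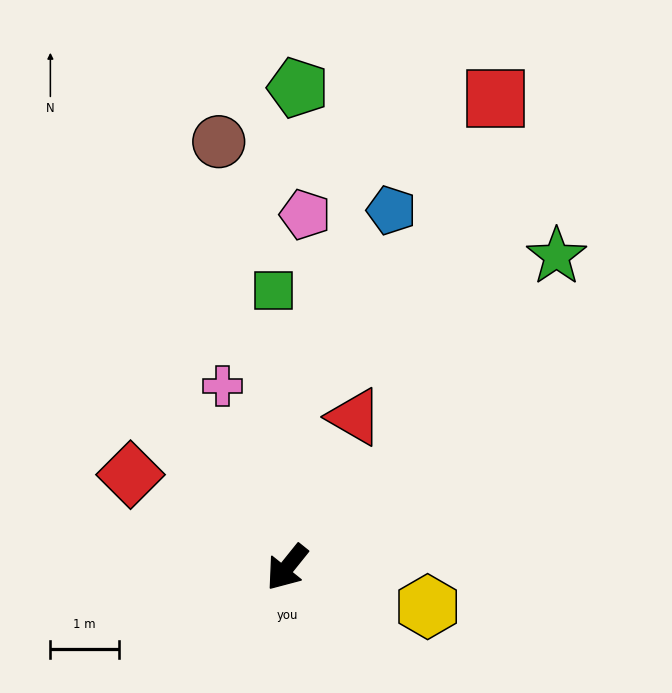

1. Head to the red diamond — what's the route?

turn right 82°, forward 2.7 m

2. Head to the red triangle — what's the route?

turn right 165°, forward 2.4 m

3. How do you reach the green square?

turn right 138°, forward 4.1 m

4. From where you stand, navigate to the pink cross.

turn right 122°, forward 2.8 m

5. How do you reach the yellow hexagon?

turn left 113°, forward 2.1 m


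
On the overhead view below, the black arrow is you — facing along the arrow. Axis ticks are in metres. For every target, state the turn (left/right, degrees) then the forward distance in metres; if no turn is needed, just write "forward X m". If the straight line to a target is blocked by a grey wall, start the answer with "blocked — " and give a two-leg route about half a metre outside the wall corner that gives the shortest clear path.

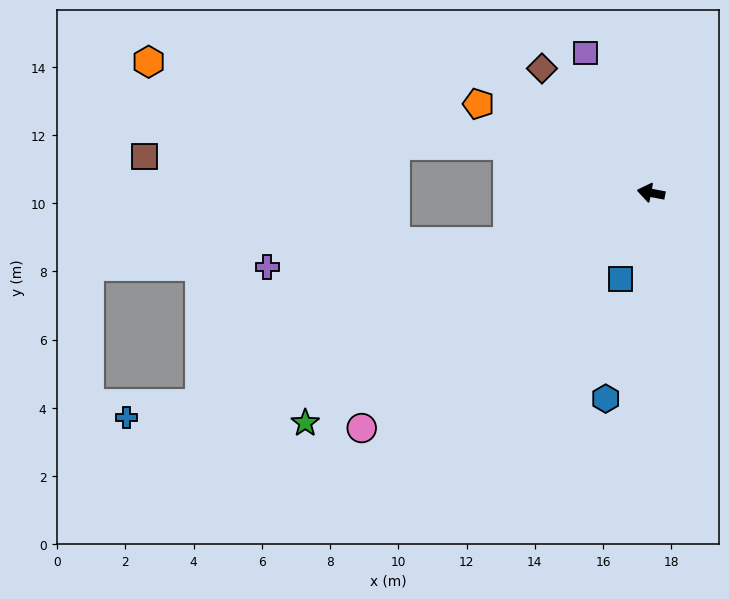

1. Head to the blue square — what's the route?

turn left 81°, forward 2.7 m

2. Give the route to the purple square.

turn right 54°, forward 4.5 m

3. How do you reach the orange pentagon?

turn right 16°, forward 5.7 m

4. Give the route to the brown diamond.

turn right 38°, forward 4.8 m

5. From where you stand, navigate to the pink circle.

turn left 50°, forward 10.9 m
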